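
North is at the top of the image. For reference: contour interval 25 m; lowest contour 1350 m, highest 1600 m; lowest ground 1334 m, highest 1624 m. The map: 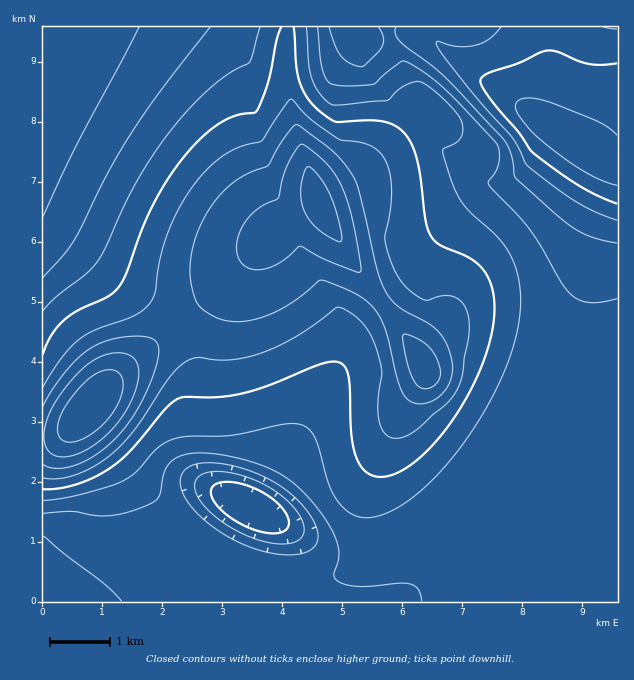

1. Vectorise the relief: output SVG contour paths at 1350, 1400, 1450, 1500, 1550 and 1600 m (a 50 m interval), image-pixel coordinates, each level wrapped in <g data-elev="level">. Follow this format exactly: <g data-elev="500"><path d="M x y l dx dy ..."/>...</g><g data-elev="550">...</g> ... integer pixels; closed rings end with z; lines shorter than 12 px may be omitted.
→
<g data-elev="1350"><path d="M617 185l-15-4-16-9-37-25-16-14-7-8-9-13-1-7 2-4 6-3 9 0 12 3 53 20 10 6 9 8"/></g><g data-elev="1400"><path d="M271 543l-15-4-15-6-15-9-13-10-11-10-6-11-1-9 2-6 6-4 9-2 24 2 27 10 23 15 15 18 3 9 0 8-5 6-6 3-10 1z"/><path d="M617 220l-21-8-19-10-50-36-15-28-41-47-27-34-7-12 0-4 21 6 18-2 14-6 11-12"/><path d="M603 27l14 2"/></g><g data-elev="1450"><path d="M43 513l30-2 31 5 24-4 20-7 9-6 3-6 5-24 5-7 7-5 11-3 12-1 36 5 26 7 19 9 17 13 17 18 14 20 8 18 2 15-5 16 3 6 9 5 12 1 42-3 10 1 8 5 4 12"/><path d="M617 299l-18 3-13 0-11-4-9-9-35-58-42-47-1-3 7-9 4-9 0-10-2-9-54-56-22-18-12-7-6-2-30 23-27 2-15-2-5-5-4-12-4-40"/><path d="M210 27l-44 57-28 39-29 48-35 69-10 15-21 23"/></g><g data-elev="1500"><path d="M43 489l15 0 18-4 18-8 15-8 19-16 36-43 14-11 7-2 36 0 23-4 27-8 46-20 15-3 6 0 5 2 5 11 4 61 2 14 4 11 5 8 7 5 9 3 9-1 19-9 21-17 22-26 18-30 16-34 9-32 1-27-2-12-3-10-7-11-7-7-11-6-24-10-10-10-5-16-8-60-6-15-8-12-11-8-12-3-45 1-14-10-12-12-7-12-4-13-4-48"/><path d="M281 27l-4 13-9 42-11 28-3 3-16 2-15 6-17 12-16 17-20 25-16 29-13 27-15 42-7 13-10 10-30 14-15 10-13 16-8 18"/></g><g data-elev="1550"><path d="M43 464l7 4 8 0 19-4 21-11 20-17 17-22 14-27 9-27 1-11-2-6-3-4-5-2-16-1-21 3-18 7-14 10-12 13-15 19-10 18"/><path d="M415 403l9 1 9-3 9-7 6-8 3-8 2-11-5-21-6-10-8-8-33-19-12-12-6-11-5-15-18-76-6-17-10-15-11-12-34-25-4-1-14 17-13 24-21 8-14 9-15 14-12 17-10 23-5 22-1 20 5 21 7 9 13 8 12 4 14 1 19-4 20-8 18-12 22-18 6 1 24 10 18 11 11 14 8 18 14 54 6 11z"/></g><g data-elev="1600"><path d="M70 442l10-2 12-7 11-9 10-12 7-12 3-12-1-10-4-6-11-2-12 4-13 11-14 17-8 15-3 13 4 9z"/><path d="M338 241l3 0 1-6-10-35-10-20-9-11-5-2-4 5-3 15 0 12 3 11 5 9 7 9 10 7z"/></g>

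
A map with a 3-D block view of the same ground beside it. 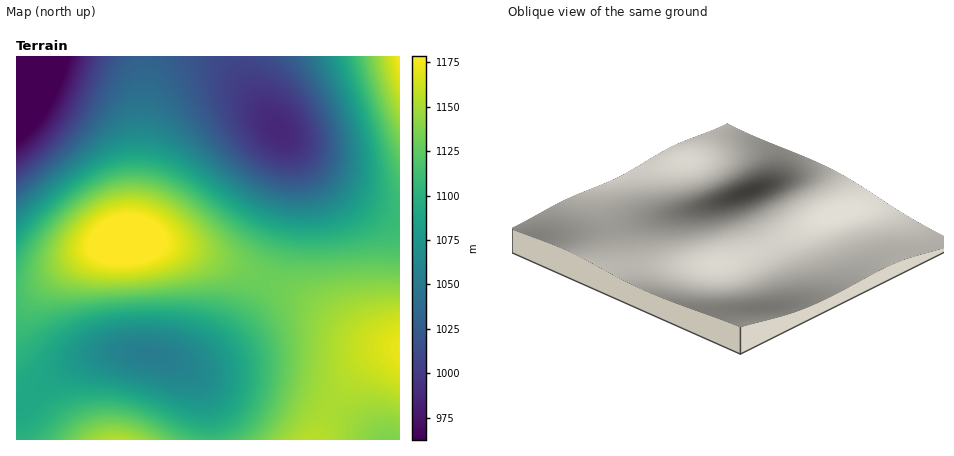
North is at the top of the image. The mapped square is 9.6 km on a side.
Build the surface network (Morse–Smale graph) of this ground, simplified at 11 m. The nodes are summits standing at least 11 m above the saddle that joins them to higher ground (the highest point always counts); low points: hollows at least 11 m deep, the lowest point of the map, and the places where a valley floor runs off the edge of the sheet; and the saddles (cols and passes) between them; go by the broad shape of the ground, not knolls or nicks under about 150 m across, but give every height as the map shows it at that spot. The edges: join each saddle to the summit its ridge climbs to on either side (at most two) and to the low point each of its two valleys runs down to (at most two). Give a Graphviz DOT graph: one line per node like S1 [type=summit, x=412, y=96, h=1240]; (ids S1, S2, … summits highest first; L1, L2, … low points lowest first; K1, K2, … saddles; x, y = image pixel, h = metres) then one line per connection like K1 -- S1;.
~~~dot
graph terrain {
  S1 [type=summit, x=124, y=240, h=1194];
  S2 [type=summit, x=400, y=58, h=1177];
  S3 [type=summit, x=400, y=350, h=1173];
  S4 [type=summit, x=116, y=440, h=1155];
  L1 [type=low, x=16, y=58, h=902];
  L2 [type=low, x=280, y=130, h=986];
  L3 [type=low, x=152, y=354, h=1053];
  L4 [type=low, x=390, y=438, h=1136];
  K1 [type=saddle, x=332, y=408, h=1151];
  K2 [type=saddle, x=264, y=280, h=1130];
  K3 [type=saddle, x=210, y=440, h=1110];
  K4 [type=saddle, x=400, y=216, h=1109];
  K1 -- S3;
  K1 -- L3;
  K1 -- L4;
  K2 -- S1;
  K2 -- S3;
  K2 -- L2;
  K2 -- L3;
  K3 -- S3;
  K3 -- S4;
  K3 -- L3;
  K4 -- S2;
  K4 -- S3;
  K4 -- L2;
}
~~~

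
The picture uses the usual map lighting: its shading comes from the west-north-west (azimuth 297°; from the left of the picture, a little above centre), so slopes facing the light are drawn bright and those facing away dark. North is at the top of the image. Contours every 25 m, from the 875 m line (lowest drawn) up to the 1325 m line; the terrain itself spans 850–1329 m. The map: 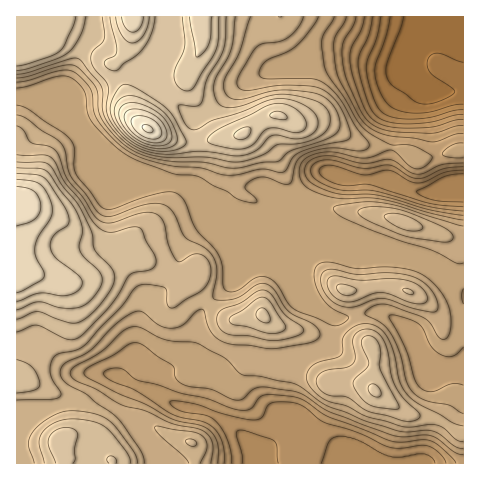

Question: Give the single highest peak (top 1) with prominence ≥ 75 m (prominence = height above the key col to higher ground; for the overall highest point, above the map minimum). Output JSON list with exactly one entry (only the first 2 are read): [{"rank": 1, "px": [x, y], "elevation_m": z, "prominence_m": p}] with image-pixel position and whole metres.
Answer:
[{"rank": 1, "px": [147, 129], "elevation_m": 1329, "prominence_m": 479}]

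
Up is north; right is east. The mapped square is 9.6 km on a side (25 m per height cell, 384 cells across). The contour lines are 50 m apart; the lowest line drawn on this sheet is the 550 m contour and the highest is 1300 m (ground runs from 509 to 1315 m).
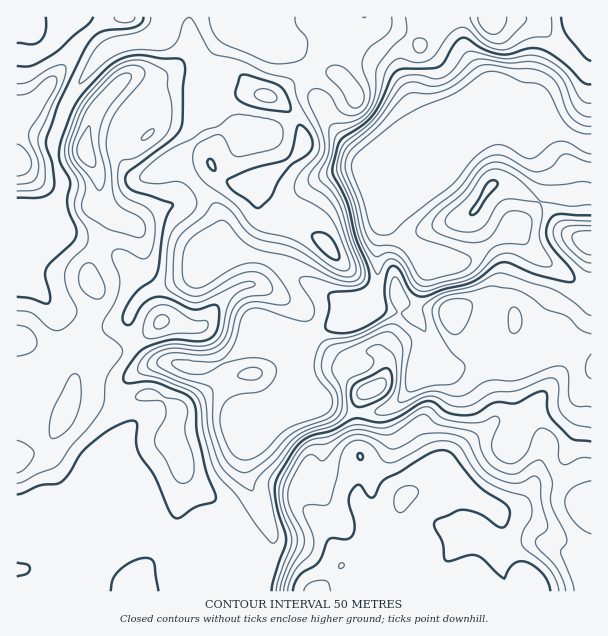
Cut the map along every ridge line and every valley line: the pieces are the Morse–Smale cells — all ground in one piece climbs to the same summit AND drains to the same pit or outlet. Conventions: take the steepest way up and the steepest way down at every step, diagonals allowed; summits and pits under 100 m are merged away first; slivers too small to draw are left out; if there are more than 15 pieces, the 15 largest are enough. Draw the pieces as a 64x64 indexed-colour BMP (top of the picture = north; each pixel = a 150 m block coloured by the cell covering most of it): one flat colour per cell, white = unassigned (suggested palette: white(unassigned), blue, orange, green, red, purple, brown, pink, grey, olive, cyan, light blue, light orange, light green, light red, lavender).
<image width="64" height="64" href="data:image/bmp;base64,Qk12CAAAAAAAAHYAAAAoAAAAQAAAAEAAAAABAAQAAAAAAAAIAAATCwAAEwsAABAAAAAAAAAA////ALR3HwAOf/8ALKAsACgn1gC9Z5QAS1aMAMJ34wB/f38AIr28AM++FwDox64AeLv/AIrfmACWmP8A1bDFABERERERERERERERERESIiIiIiIiIiIiIiIiIiIiIiIiERERERERERERERERERIiIiIiIiIiIiIiIiIiIiIiIiIREREREREREREREREREiIiIiIiIiIiIiIiIiIiIiIiIhERERERERERERERERERIiIiIiIiIiIiIiIiIiIiIiIiEREREREREREREREREREiIiIiIiIiIiIiIiIiIiIiIiIRERERERERERERERERESIiIiIiIiIiIiIiIiIiIiIiIhERERERERERERERERERIiIiIiIiIiIiIiIiIiIiIiIiEREREREREREREREREREiIiIiIiIiIiIiIiIiIiIiIiIRERERERERERERERERESIiIiIiIiIiIiIiIiIiIiIiIhERERERERERERERERESIiIiIiIiIiIiIiIiIiIiIiIiERERERERERERERERERIiIiIiIiIiIiIiIiIiIiIiIiIRERERERERERERERERIiIiIiIiIiIiIiIiIiIiIiIiIhEREREREREREREREREiIiIiIiIiIiIiIiIiIiIiIiIiERERERERERERERERESIiIiIiIiIiIiIiIiIiIiIiIiIRERERERERERERERERIiIiIiIiIiIiIiIiIiIiIiIiIhEREREREREREREREREiIiIiIiIiIiIiIiIiIiIiIiIiERERERERERERERERESIiIiIiIiIiIiIiIiIiIiIiIiIRERERERERERERERERIiIiIiIiIiIiIiIiIiIiIiIiIhEREREREREREREREREiIiIiIiIiIiIiIiIiIiIiIiIiERERERERERERERERERIiIiIiIiIiIiIiIiIiIiIiIiIREREREREREREREREiIiIiIiVVVVIiIiIiIiIiIiIiIhERERERERERERERESIiIiIiVVVVVVIiIiIiIiIiIiIiERERERERERERERESIiIiIiVVVVVVVSIiIiIiIiIiIiIRERERERERERERERIiIiIiVVVVVVVVIiIiIiIiIiIiIhERERERERERERERIiIiIiJVVVVVVVVSIiIiIiIiIiIiERERERERERERERESIiIiIlVVVVVVVVIiIiIiIiIiIiIREREREREREREREREiIiIiVVVVVVVVVSIiIiIiIiIiIhEREREREREREREREREiIiJVVVVVVVVVIiIiIiIiIiIiEREREREREREREREREREiIRVVVVVVVVUiIiIiIiIiIiIRERERERERERERERERERERERVVVVVVUiIiIiIiIiIiIhERERERERERERERERERERERERVVVVUiIiIiIiIiIiIiERERERERERERERERERERERERFVUiIiIiIiIiIiIiIiIRERERERERERERERERERERERERFSIiIiIiIiIiIiIiIhERERERERERERERERERERERERERIiIiIiIiIiIiIiIiEREREREREREREREREREREREREREiIiIiIiIiIiIiImYRERERERERERERERERERERERERESIiIiIiIiIiIiImZhERERERERERERERERERERERERERIiIiIiIiIiIiJmZmEREREREREREREREREREREREREREiIiIiIiIiIiJmZmYRERERERERERERERERERERERERESIiIiIiIiIiJmZmZhERERERERERERERERERERERERERIiIiIiIiIiJmZmZmERERERERERERERERERERERERERESIiIiIiIiJmZmZmYREREREREREREREREREREREREREREiIiIiIiIiJmZmZhERERERERERERERERERERERERERERIiIiIiIiIiZmZmMzMRERERERERERERERERERERERERESIiIiIiIiJmZmYzMzERERERERERERERERERERERERERESIiIiIiIiZmZjMzMREREREREREREREREREREREREREREiIiIiIiJmZmMzMxERERERERERERERERERERERERERERIiIiIiImZmYzMzERERERERERERERERERERERERERERESIiIiImZmZjMzEREREREREREREREREREREREiEREREREiIiIiZmZmMzMREREREREREREREREREREREiIiERERERIiIiZmZmYzMxEREREREREREREREREREREiIiIiIREREiIiImZmRDMzMREREREREREREREREREREiIiIiIiIiIiIiIiIkREMzMxERERERERERERERERERESIiIiIiIiIiIiIiIiREQzMzERERERERERERERERERESIiIiIiIiIiIiIiIiRERDMzMxERERERERERERERERERIiIiIiIiIiIiIiJEREREMzMzERERERERERERERERERIiIiIiIiIiIiIiJEREREQzMzMxEREREREREREREREREiIiIiIiIiIiIkRERERERDMzMzMREREREREREREREREiIiIiIiIiIiIiREREREREMzMzMzERERERERERERERESIiIiIiIiIiIiREREREREQzMzMzMRERERERERERERERIiIiIiIiIiIiRERERERERDMzMzMzMRERERERERERESIiIiIiIiIiIiJEREREREREMzMzMzMzMzERERERERESIiIiIiIiIiIiJEREREREREQzMzMzMzMzMxERERERESIiIiIiIiIiIiJERERERERERDMzMzMzMzMzERERERERIiIiIiIiIiIiJERERERERERE"/>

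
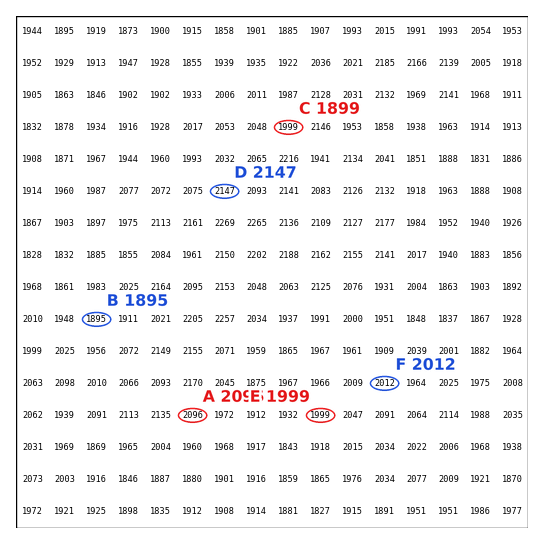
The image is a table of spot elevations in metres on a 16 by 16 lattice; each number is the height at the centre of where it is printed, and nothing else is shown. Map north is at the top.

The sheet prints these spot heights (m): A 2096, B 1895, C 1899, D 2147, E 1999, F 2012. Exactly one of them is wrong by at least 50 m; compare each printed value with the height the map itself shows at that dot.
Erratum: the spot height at C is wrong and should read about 1999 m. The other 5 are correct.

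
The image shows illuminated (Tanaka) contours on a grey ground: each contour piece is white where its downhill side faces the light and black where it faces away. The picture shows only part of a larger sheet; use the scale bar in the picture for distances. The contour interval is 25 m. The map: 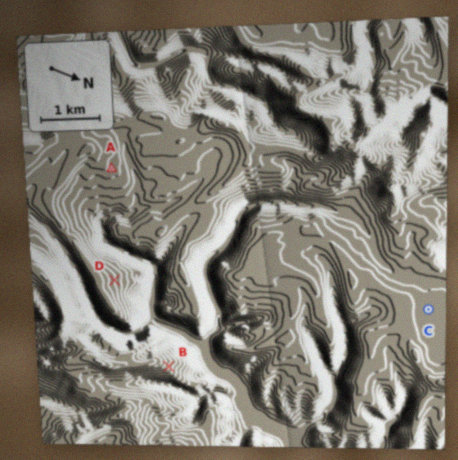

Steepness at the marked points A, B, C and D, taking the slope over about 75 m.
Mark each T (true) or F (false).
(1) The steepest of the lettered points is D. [F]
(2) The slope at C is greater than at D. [F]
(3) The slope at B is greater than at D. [T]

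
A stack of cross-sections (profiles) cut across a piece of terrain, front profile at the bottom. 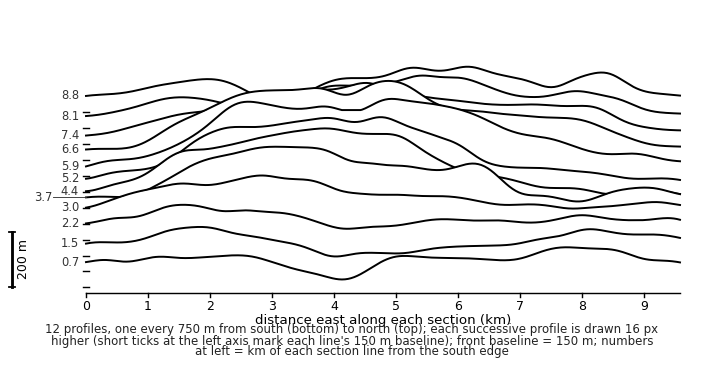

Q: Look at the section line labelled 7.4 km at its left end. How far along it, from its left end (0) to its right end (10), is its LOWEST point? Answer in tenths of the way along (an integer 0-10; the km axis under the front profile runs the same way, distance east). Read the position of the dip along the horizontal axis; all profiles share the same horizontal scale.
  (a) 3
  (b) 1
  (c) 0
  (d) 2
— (c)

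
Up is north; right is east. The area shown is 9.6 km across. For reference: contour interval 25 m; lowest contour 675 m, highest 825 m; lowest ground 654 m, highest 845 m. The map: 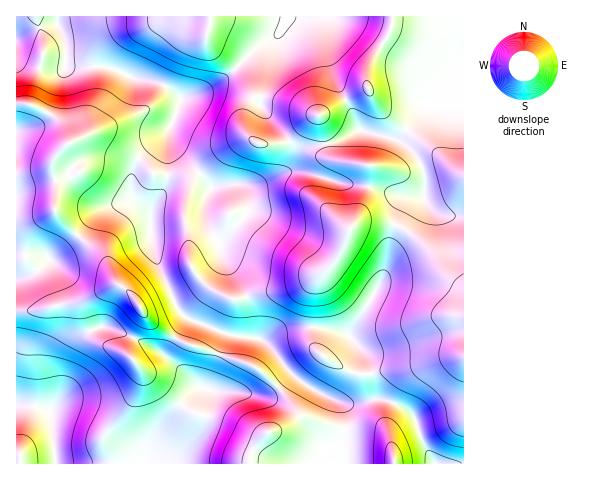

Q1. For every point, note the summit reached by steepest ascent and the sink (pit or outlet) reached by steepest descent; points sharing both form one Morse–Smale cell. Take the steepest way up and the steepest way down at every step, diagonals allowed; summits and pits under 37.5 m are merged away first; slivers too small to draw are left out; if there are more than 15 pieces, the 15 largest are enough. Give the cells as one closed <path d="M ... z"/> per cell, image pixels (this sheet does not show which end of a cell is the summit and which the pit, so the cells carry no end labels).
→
<path d="M463 16l-175 0-10 19-22 14-19 19 16 28-7 16-2 15 2 6 12 10 21 1 9-2 24-24 7-3 8 29 35-14 40 12 16 17 6 14 0 23-12 2-8 5-11 28-8 41-11 22-25 42-10-5-26-3-1 13 3 7 8 9 23 13 14 4 45-6 36-10 12-1-18 4-22 12-10 9-10 18 0 3 20 11 11 32 11 18 29-1z"/><path d="M27 104l-11 0 0 300 16 2 19 6 5 52 88 0 13-27 25-33 15-16 10 0 11-34-35-11-32-21-21-29-15-12-10-23-25-20-24-25-2-10 3-18-5-23 5-8 13-13-8-17-8-8z"/><path d="M236 68l-25 19-30 12-12 32-19 16-13 13-5 15 0 21 18 18 1 28 4 14 24 55 13 9 35 14-8 20 37 13 25 23 14 20 0 7-7 7 14-8 32 12 10 1 1-16-4-11 12 2 24-5 15 3 7-13 10-13 26-15 11-3-5 0-36 10-45 6-14-4-23-13-9-11-2-18-25 1-22 11-13-4-1-22-7-24-6-12-14-19-5-16 21-21 7-11-3-19-6-7 24-1 28-14 12-21 24-5-7-29-7 3-24 24-25 2-10-3-7-8-2-6 2-15 7-16-8-16z"/><path d="M17 53l-1 50 18 3 20 10 8 8 8 17-13 13-5 8 5 23-3 18 2 10 24 25 25 20 10 23 15 12 21 29 32 21 35 11 9-20-35-14-13-9-24-55-4-14-1-28-17-15-3-9 2-15 5-15 13-13 19-16 12-33-20-14-25-5-27-12-35 0-8-2-4 5-10 0-23-6-7-4z"/><path d="M326 144l-24 5-12 21-28 14-24 1 6 7 3 19-7 11-21 21 5 16 14 19 6 12 5 18 4 30 12 2 22-11 25-2 2-36 2-10 23-26 26-55 5-19 0-15-34-5-6-4z"/><path d="M221 354l-3 1-11 33-10 0-15 16-25 33-12 27 194-1 0-15 5-8 0-11-10-1-32-12-17 11 10-10 0-7-14-20-25-23z"/><path d="M362 130l-36 15 4 12 6 4 33 4 1 16-8 25-14 25-9 24-21 22-4 14-2 36 27 4 10 5 33-57 11-48 11-28 8-5 12-1 2-10-4-21-6-11-11-11-12-6z"/><path d="M209 16l-150 0-1 10 7 14 2 26 42 1 27 12 25 5 20 15 16-5 14-7 24-18-17-15-12-14 4-15z"/><path d="M395 403l-3 1-5 14 2 20-6-7-7-2-30 0-2 11-5 8 1 16 95-1-11-17-11-32z"/><path d="M287 16l-77 0-4 24 12 14 18 14 20-19 22-15z"/><path d="M57 16l-41 1 0 36 6 7 30 10 13-2 1-22-8-20z"/><path d="M24 404l-8 1 0 58 39 1-4-52z"/><path d="M379 399l-26 5-12-2 4 11 0 15 31 1 7 2 6 7-2-20 6-15z"/>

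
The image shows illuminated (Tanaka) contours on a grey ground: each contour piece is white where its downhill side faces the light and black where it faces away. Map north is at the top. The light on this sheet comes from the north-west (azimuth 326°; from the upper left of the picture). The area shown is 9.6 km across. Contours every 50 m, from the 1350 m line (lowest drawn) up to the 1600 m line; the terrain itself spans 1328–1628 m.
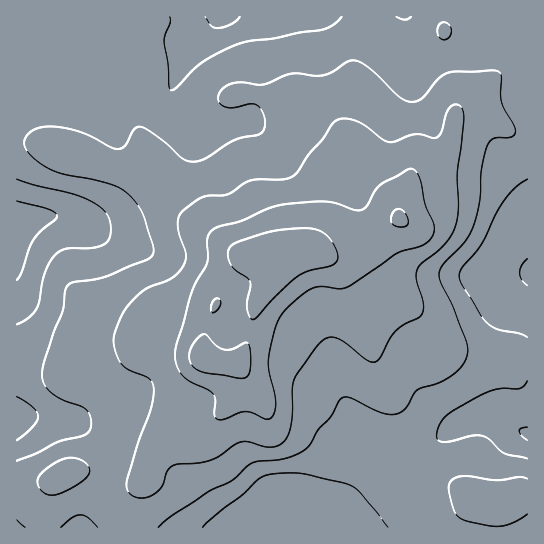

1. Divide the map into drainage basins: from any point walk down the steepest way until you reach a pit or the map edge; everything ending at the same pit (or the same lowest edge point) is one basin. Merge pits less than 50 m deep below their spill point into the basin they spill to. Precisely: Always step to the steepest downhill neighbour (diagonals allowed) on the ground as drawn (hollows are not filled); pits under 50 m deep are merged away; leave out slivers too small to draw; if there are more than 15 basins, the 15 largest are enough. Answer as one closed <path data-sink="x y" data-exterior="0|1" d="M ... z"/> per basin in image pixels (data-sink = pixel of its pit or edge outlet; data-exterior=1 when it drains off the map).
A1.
<path data-sink="222 17" data-exterior="1" d="M527 16l-510 0-1 126 23 2 71 25 40 8 36 39 56 39 9 1 28-8 32 3 22-34 8-26 3-18 5-5 8-1 8 5 19 19 15 22 4-14 8-16 10-7 13-4 10-10 7-16 4-27 3-3 23 0 21 9 7 6 8 2 11 0z"/><path data-sink="17 219" data-exterior="1" d="M33 143l-17 0 0 384 105 1 3-22 16-21 7-22 12-20 14-12 13 4 15-2 15-14 15-18 8-20 0-11-3-5 5-7 6-13 8-36 10-19 24-28 9-9 6-2-3-2-22-1-28 8-9-1-56-39-33-37-11-4-32-6z"/><path data-sink="527 434" data-exterior="1" d="M314 251l-9 0-7 2-33 37-10 19-7 32-11 24 27 37 11 7 26 0 13 4 23 22 20 6 8 6 25 30 25 19 11 0 20-7 15 2 21 9 25 0 12-4 8 0 1-142-50 1-19-3-16-5-16-13-8-16-10-11-24-17-13-23-9-8-5-3-25 1z"/><path data-sink="286 527" data-exterior="1" d="M238 365l1 16-4 12-7 12-13 16-17 14-12 0-13-4-18 18-8 14-7 22-16 21-3 9 1 13 374-1 1-27-20-1-22-10-16 2-13 5-11 0-5-3-23-19-22-27-8-6-20-6-23-22-13-4-26 0-6-2z"/><path data-sink="527 273" data-exterior="1" d="M471 115l-13 1-3 3-4 27-7 16-10 10-13 4-10 7-8 16-4 15 1 4-2 2-19 12-14 5-24 14-18 3 10 3 25-1 5 3 9 8 13 23 24 17 10 11 8 16 16 13 16 5 19 3 49-2 1-219-19-3-20-12z"/>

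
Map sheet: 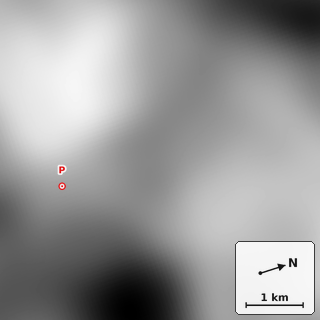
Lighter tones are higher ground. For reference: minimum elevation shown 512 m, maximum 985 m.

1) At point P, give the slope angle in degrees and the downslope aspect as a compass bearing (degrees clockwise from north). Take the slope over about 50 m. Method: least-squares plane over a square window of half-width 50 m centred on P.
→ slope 7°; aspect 104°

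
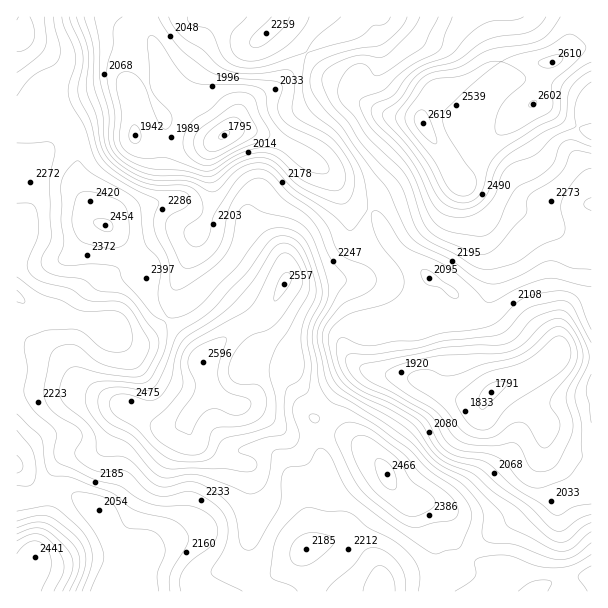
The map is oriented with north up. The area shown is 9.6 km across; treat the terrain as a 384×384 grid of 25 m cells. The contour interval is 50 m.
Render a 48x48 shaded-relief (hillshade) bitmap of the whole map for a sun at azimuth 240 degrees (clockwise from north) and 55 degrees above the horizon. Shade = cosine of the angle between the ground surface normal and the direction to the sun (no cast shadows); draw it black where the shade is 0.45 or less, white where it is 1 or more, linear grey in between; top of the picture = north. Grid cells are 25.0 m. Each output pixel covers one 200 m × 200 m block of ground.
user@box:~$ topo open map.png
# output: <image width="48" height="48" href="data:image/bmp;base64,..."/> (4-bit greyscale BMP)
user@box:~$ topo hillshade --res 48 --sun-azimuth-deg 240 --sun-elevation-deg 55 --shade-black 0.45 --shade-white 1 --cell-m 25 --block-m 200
<image width="48" height="48" href="data:image/bmp;base64,Qk32BAAAAAAAAHYAAAAoAAAAMAAAADAAAAABAAQAAAAAAIAEAAATCwAAEwsAABAAAAAAAAAAAAAAABEREQAiIiIAMzMzAERERABVVVUAZmZmAHd3dwCIiIgAmZmZAKqqqgC7u7sAzMzMAN3d3QDu7u4A////AKmGRHq6rNy7u7upiJmamb3cu6qqqqmJvKqHQ2mqq8y7u7qpiZqpmb3cyqu6qpiJq7qGQ1iaq8u6u7qYiaqqms3dyquqmHdnialUM1iqq8u6vMqYiaqqq83cuqqYh2ZXmnYyM2mqu8y7zMuYiqu7vM3cu6mIh3VYqnVDRXq7vMy7zduYmru7zN3bq6h4iGVpqYdmZpvczMzM3duZmru7zd3Lqodnd1V5mJiIib3d3LvN3cuYibu83u25iGVVVEaamZqqrN3d3bvN3MuYiru93tuHZUNERFiZmqvMzdzN7cu8zLuXmrvN7chlQyM0RXiaqs3d3cu97ty7u7mHmqrN3KZDEBNFZ4iru93dzMvN7t26iamJqpvdymQxACRWeHiru93cvMzN7ty4eaqrqJvcpzMhAkVXmIirzd3cze3d3cuom7qph4u6dCMxE0VpqYm83d3d3e7curupu7qHVpuoUzMhI0aKqpq83szdzd3Jiau6u6h1WKqFIiESRXiaqqq93czMzMqGabu7qIhleZZCASI1eZmaqqq83bzMupZEeszbhnh3mWMhJFZ5qqmau6qrvMzLqXVnq83bdomZqEECaZmru7qqqqqrvMu7l2eKvM3Kh4qqpyAWq7qqq7u7qpms3ruqh3ibzdypmIqqlRBKy7u6qru7uYic76qZiIm83tuZmZqphSJ7u6u7q7u7qYid/5mZqqvN7bqZmaqphjR6qqqqu6u6mImt/5q7vLve7Jmqqqu6h1RpqqqqqZq6mJq97szMzMzO2Ymququ7l1RpqqmZmazLqaq83d3MzMzNuHmqqqu7ljNpmZmIms3cqqq8zN3cy7vMp2eaqqu7lRNoiIh5vN7bqqq8y8zMu7u7p1aJq7u7gxNniYib3e3Lqqq7u7vMy7u6hlaKu7u6YiNXmYnN3d26mqqrqrvM3MuYdleavMuoUzRoqZze7cy6maqqqrzd3LqHZnmqzMqYZUVpqb3u7cuqmaqZmczdy6l2Z4mavLqYdURpqs3e7cupmZmYibzNy5h2Z4l3m7qYYzR6u83e7tqHiJmYmavNuodTNFVEirqGIkaLzN3u7tpleZmZmZrMuXQQA0MjealjE2i93d3v/shleqmZmqvLqVEANmU0Z3ZBJpve7t7v7Zd3eqqImru7uCADeZdVdmVEarzu7u7/63iZiamIq7u7txAXq6dmiYeJvN3u7u7+yGm7qZmJzaq7pRA4vKh3iszd3d3u7u7tloq7upmau6q7hCI4y6mZis3u3d3u7t3bh5q7u6mHd5q6ZDJJu5mqmb3dzd7t3Kq6mZqru7l0V5q5ZDJaupqqqr3dze3cqZq7qpmqqqlleJqpZDN7uqu7zMzM3dzLqaqqmJmaq7qHeJmpdCWaqqvN3cu7zcuqmJqod4mqq8uoiJmYYyaamrzd3dyqq7qYd5qpiJmpqqqpiJl3UiaZms3d3cupmZmYiJqqq7qZiIiZmZhlMkeZrN3MzLuqmZmqqqq7u7qpiJmqmZdUI1iZrO3Lu6u6qZmqqqq7u7qZiJq6mQ=="/>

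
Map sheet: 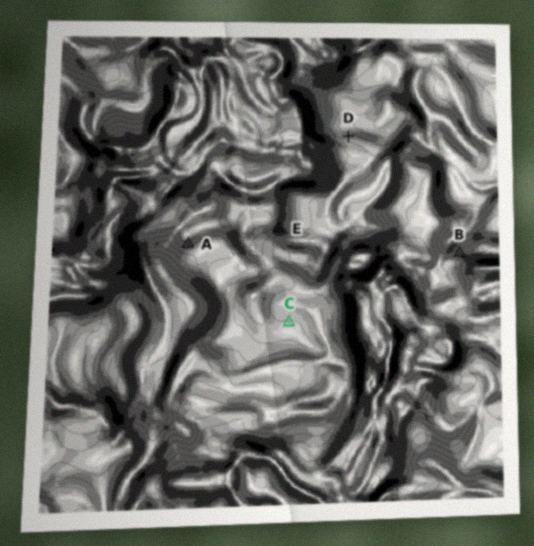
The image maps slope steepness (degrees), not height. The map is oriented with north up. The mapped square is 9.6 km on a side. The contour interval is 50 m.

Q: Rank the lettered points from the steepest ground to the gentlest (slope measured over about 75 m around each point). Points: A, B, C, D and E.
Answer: E B A D C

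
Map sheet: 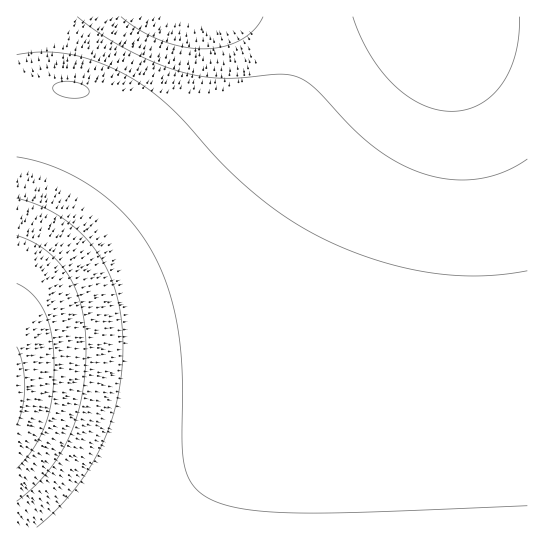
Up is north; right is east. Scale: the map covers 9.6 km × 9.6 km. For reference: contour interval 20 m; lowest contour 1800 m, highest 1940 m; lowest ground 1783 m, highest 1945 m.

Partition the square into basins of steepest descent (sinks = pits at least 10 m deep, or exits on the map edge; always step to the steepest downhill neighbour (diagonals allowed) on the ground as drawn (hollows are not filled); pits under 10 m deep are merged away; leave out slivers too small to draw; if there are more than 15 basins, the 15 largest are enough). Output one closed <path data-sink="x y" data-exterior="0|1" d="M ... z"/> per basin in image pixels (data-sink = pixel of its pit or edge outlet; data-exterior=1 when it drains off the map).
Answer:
<path data-sink="437 17" data-exterior="1" d="M527 16l-222 1-2 33-10 35-16 32-21 28-61 62-24 20-48 30-76 39-13 9-18 20 1 203 511-1z"/><path data-sink="190 17" data-exterior="1" d="M305 16l-289 1 1 307 17-19 13-9 76-39 48-30 24-20 61-62 21-28 16-32 10-35z"/>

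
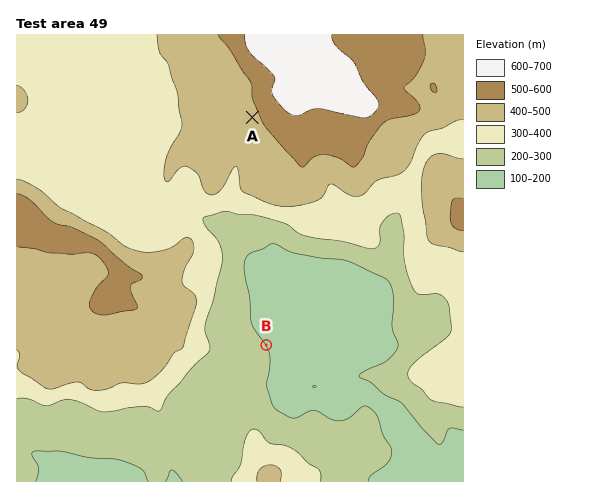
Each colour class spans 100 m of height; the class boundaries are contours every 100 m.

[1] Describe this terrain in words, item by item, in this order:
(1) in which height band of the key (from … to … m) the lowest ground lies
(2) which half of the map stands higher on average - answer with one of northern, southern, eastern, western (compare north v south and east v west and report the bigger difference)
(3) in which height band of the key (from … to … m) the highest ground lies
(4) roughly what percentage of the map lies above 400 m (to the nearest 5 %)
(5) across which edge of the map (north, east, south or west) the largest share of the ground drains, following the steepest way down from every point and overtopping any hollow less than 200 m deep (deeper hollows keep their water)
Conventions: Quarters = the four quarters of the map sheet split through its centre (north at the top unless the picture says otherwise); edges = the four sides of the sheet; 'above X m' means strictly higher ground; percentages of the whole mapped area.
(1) Between 100 and 200 m: that is the band holding the lowest ground.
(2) The northern half stands higher on average than the southern half.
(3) The highest ground lies in the 600–700 m band.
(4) Roughly 35 % of the ground is higher than 400 m.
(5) Most of the ground drains across the southern edge.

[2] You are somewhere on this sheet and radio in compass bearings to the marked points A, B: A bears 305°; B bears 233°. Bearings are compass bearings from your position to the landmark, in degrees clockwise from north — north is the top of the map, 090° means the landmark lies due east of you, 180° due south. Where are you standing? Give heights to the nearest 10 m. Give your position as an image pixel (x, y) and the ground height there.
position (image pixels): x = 416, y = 232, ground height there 340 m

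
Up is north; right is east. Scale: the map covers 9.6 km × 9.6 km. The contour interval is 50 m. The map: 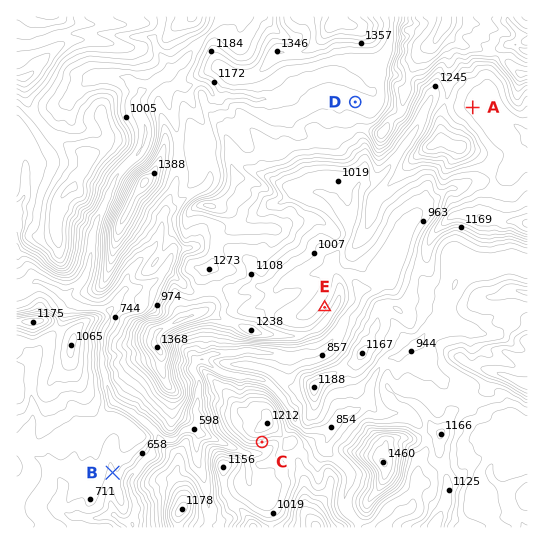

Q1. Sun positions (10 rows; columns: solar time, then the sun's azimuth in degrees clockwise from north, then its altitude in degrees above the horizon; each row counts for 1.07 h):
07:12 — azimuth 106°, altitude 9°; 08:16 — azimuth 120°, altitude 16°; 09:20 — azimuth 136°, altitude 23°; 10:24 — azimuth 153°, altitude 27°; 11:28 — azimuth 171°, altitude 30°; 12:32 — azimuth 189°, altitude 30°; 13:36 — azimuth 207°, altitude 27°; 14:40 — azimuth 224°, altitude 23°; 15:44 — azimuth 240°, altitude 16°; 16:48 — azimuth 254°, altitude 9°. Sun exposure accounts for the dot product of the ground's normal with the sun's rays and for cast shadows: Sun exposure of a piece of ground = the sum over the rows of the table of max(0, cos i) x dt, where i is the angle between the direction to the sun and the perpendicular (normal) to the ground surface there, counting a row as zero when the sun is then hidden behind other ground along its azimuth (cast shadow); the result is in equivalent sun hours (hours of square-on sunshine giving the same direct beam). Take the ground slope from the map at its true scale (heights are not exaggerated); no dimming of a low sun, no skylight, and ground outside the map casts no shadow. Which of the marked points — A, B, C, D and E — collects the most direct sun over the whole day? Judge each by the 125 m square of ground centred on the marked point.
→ C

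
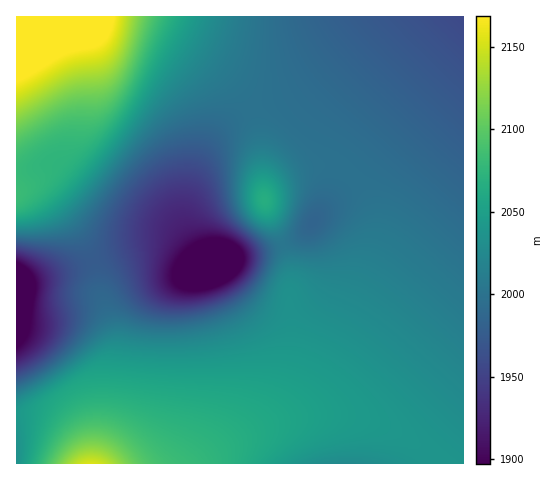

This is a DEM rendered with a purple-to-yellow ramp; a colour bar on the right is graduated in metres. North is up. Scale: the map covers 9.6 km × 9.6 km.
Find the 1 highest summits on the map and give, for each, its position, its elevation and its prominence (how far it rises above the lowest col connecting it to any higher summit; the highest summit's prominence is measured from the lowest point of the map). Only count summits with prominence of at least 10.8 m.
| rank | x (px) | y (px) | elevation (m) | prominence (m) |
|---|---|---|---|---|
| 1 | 264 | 200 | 2066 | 63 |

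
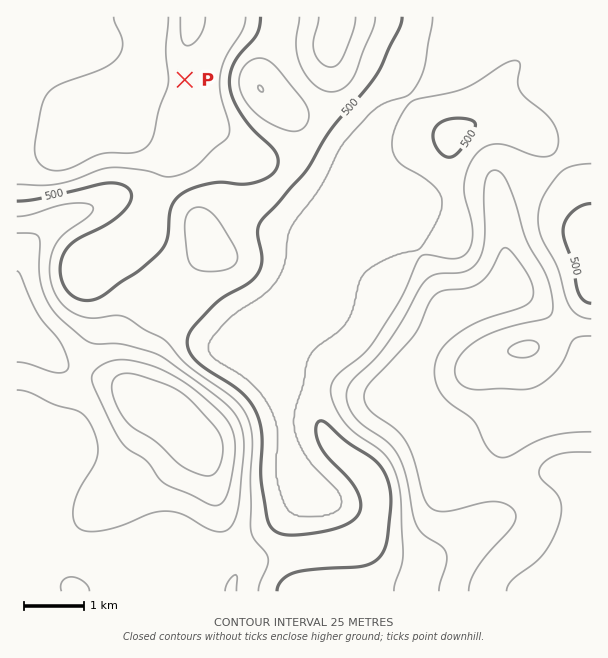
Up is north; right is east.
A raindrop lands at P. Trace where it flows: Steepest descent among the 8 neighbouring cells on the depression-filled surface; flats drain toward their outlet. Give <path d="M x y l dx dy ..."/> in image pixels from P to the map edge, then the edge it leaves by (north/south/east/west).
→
<path d="M185 80l0 1-6 6-32 0 0-33-1-1 0-36"/>
exit: north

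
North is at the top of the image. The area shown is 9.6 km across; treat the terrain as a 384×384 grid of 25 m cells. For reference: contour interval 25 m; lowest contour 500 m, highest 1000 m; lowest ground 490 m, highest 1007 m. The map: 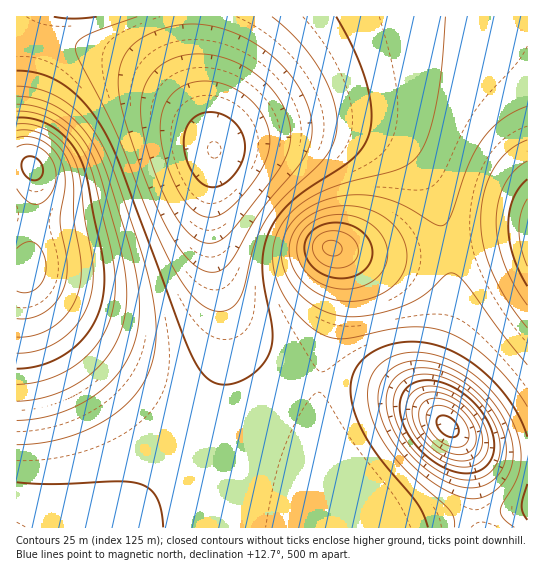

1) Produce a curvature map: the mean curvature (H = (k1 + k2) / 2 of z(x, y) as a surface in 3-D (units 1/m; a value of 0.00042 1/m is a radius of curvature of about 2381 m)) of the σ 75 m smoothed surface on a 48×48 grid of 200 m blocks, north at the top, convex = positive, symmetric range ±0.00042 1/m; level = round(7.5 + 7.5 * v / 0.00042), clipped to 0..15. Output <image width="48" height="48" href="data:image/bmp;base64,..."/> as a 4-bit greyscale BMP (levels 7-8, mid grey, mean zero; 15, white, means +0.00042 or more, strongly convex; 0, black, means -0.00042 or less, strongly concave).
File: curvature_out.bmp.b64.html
<image width="48" height="48" href="data:image/bmp;base64,Qk32BAAAAAAAAHYAAAAoAAAAMAAAADAAAAABAAQAAAAAAIAEAAATCwAAEwsAABAAAAAAAAAAAAAAABEREQAiIiIAMzMzAERERABVVVUAZmZmAHd3dwCIiIgAmZmZAKqqqgC7u7sAzMzMAN3d3QDu7u4A////AHd3d3d3d3d3d3d3eIiIiIiIiIiIiIiJmXd3d3d3d3d3d3d3eIiIiIiIiIiJmZmZmXd3d3d3d3d3d3d3iIiIiIiIiJmZmZmZmXd3d3d3d3d3d3d3iIiIiIiIiZmqmYiIiHd3d3d3d3d3d3d3iIiIiIiImaqph3Z3iHd3d3d3d3d3d3d4iIiIiIiJmqqYdVVWeHd3d3d3d3d3d3d4iIiIiIiZqqmGQyNGeHd3d3d3d3d3d3d4iIiIiIiZqpdTEAJGeHd3d3d3d3d3d3d4iIiIiImZmYUxAAJHiXd3d3d3d3d3d3d4iIiIiImZmGQQABNomXd3d3d3d3d3d3d4iIiIiImZh1IAADV5mYd3d3d3d3d3d3d3iIiIiImYdkIAE1eZqYiHd3d3d3d3d3d3eIiIiIiIdkMiRXmamYiIh3d3d3d3d3d3d3iIiIiIdlRFZ5qqmYiIiId3d3d3d3d3d3d4iIiHdmZniaqpmIiIiIh3d3d3d3d3d3d3iIiHd3eImamZiIiIiIiHd3d3d3d3d3d3d4iIiIiJmZmIh4iIiIiId3d3d3d3d3d3d3eIiIiZmZiHd5mIiIiIh3d3d3d3d3d3d3d4iIiIiIh3d5mZiIiIh3d3d3d3d3d3d3d4iIiIiId3d5mZmIiIh3d3d3d3d3d3d3d4iIiIh3d3d5mZmYiIiHd3d3d3d3d3d4iIiIiHd3d3d5mZmZiIiHd3d3d3d3d4iIiIiId3d3d3d5mZmZiIh3d3d3d3d3iImZmYiId3d3d3d5mZmZiIh3d3d3d3d4iaq7qZiId3d3d3eJmZmZiIh3d3d3d3eImr3tupiId3d3d3eJmZmYiIh3d3ZmZ3eIm9/+ypiId3d3d3eIiIiIiId3d3ZmZ3eIms3cqZiHd3d3d3iIiIiIiId3d2ZmZnd4maqqmYh3d3d3d3iYiIiIiHd3d2ZmZnd4iJmYiId3d3d3d3iYiZmIh3d3dmZmZmd3eIiId3d3d3d3d4iJmqmYh3d3dmZmZmZ3d3d3d3d3d3d3d4iKu7qZh3d3dmZmZmZnd3d3d3d3d3d3d4iM3cuph3d3ZmZmZmZnd3d3d3d3d3d3d4iN7suYd3d3ZmZmZmZnd3d3d3d3d3d3d3iO7cqYd3d3ZmZmZmZ3d3d3d3d3d3d3d3eNzKmHd3d3dmZmZmd3d3d3d3d3d3d3d3d7qph3Z3d3d2ZmZ3d3d3d3d3d3d3d3d3d5mHdmZ3d3d3d3d3d3d3d3d4iHd3d3d3d3d3Zmd3d3d3d3d3d3d3d4iIiIh3d3d3d3ZmZnd3d3d3d3d3d3d3eIiIiIiHd3d3d2Zmd3d3d3d3d3d3d3d3iIiIiIiId3d3d3d3d3d3d3d3d3d3d3eIiIiIiIiId3d3d3d3d3d3d3d3d3d3d3iIiIiIiIiIh3d3d3d3d3d3d3d3d3d3d4iIiIiIiIiIh3d3d3d3d3d3d3d3d3d3iIiIiIiIiIiIiHd3d3dmZmZmZnd3d3eIiIiIiIiIiIiIiHd3d3ZmVVVVVWZ3d3iIiIiIiIiIiIiIiId3dw=="/>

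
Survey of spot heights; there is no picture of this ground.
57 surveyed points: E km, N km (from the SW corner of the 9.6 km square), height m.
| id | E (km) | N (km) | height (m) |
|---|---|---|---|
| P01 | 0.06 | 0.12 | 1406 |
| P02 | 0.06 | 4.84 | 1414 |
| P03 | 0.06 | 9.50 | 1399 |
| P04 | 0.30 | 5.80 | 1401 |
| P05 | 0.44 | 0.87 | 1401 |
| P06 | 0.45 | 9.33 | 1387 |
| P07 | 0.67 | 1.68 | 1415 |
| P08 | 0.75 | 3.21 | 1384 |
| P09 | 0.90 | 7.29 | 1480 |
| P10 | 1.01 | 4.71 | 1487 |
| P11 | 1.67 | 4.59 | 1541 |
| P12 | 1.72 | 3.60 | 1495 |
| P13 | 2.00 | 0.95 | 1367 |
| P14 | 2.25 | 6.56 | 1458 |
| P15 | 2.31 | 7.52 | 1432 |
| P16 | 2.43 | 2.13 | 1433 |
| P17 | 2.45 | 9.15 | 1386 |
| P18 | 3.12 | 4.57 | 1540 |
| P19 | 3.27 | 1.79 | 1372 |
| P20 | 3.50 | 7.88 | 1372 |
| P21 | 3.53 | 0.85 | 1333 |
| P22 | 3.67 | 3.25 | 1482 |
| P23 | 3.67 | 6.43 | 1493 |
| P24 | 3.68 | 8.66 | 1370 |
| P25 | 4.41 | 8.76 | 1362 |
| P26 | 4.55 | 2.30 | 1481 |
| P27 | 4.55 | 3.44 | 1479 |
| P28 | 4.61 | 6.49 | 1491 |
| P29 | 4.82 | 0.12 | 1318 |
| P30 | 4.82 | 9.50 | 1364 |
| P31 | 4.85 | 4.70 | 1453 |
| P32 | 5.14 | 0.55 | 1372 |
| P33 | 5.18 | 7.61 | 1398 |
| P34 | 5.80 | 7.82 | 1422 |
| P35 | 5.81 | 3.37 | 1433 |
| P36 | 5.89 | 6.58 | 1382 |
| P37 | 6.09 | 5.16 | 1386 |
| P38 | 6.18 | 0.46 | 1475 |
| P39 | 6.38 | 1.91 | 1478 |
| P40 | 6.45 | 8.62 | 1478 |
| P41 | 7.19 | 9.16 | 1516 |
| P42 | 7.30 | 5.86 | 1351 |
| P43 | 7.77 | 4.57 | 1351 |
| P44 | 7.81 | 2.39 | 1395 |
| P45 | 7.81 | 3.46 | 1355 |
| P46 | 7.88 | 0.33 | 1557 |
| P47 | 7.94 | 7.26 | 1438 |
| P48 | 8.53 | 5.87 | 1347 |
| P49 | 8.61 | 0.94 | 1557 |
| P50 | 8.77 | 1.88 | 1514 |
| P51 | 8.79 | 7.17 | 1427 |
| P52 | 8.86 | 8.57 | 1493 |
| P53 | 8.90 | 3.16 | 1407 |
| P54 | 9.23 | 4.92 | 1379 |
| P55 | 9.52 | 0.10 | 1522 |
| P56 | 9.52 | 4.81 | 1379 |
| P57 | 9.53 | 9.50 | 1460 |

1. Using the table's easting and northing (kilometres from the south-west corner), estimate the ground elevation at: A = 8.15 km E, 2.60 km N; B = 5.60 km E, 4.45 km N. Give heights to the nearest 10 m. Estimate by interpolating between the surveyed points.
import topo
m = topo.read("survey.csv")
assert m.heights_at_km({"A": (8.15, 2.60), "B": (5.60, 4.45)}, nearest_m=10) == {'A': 1410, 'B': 1430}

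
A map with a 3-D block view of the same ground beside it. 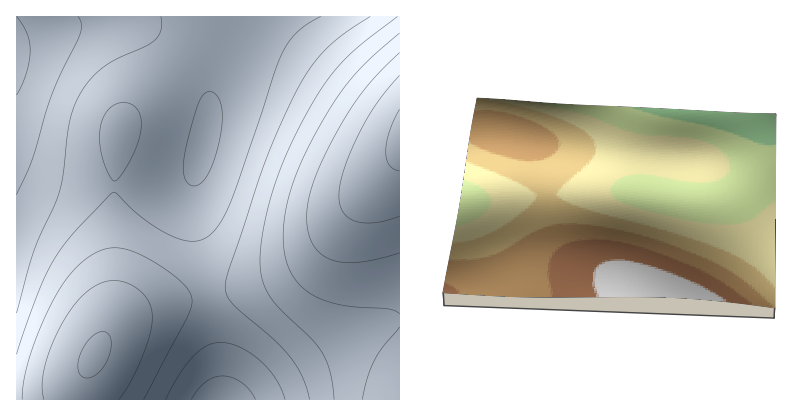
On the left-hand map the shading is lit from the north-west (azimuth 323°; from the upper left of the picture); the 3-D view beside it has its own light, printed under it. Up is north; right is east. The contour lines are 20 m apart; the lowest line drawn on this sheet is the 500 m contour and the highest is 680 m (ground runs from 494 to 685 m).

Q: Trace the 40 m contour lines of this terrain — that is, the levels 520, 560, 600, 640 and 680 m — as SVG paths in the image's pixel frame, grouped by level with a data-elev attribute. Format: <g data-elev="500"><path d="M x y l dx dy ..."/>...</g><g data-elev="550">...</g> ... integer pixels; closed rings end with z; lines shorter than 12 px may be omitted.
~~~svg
<g data-elev="520"><path d="M78 16l3 8-1 10-27 56-21 69-16 35"/></g><g data-elev="560"><path d="M166 400l14-26 14-18 12-10 14-4 10 1 10 4 20 13 16 18 9 22"/><path d="M113 180l3 1 2-3 10-14 8-17 5-15 0-10-2-10-5-6-8-3-8 0-8 5-6 8-4 12 0 12 2 16 6 16z"/><path d="M321 16l-13 8-10 8-8 9-8 11-7 18-43 127-8 20-10 13-8 7-8 4-10 0-12-3-27-16-17-12-16-17-4 0-38 40-20 27-16 32-22 62"/></g><g data-elev="600"><path d="M119 400l12-18 12-26 7-24 2-16-3-14-8-10-13-8-14-4-12 3-14 7-12 12-12 17-11 23-8 22-3 20 2 16"/><path d="M397 16l-32 26-17 14-16 18-14 21-21 37-15 34-12 34-7 34-3 30 2 12 3 12 12 18 34 32 11 14 8 20 4 28"/></g><g data-elev="640"><path d="M400 53l-35 35-26 40-15 28-10 24-5 20-2 18 1 14 5 12 7 10 10 5 14 3 14 0 20-3 22-6"/></g><g data-elev="680"><path d="M400 109l-11 23-3 20 1 8 3 5 4 4 6 2"/></g>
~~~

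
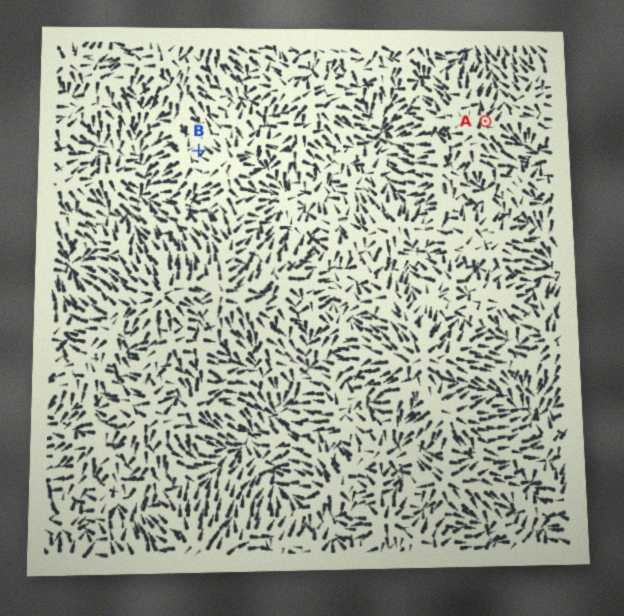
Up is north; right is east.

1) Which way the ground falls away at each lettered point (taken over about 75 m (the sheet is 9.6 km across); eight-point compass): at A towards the N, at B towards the NE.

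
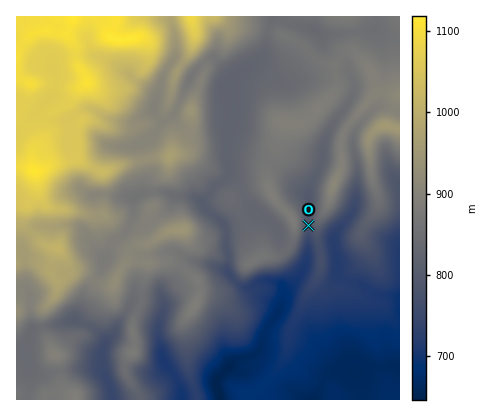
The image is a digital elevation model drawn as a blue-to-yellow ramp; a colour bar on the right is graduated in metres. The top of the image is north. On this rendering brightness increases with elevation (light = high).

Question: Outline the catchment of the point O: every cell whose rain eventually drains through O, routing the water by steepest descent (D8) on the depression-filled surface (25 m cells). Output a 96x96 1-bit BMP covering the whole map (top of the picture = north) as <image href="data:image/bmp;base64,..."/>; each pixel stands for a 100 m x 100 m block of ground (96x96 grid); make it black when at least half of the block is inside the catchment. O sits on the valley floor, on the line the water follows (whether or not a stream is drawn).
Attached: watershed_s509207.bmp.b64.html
<image width="96" height="96" href="data:image/bmp;base64,Qk2+BAAAAAAAAD4AAAAoAAAAYAAAAGAAAAABAAEAAAAAAIAEAAATCwAAEwsAAAIAAAAAAAAA////AAAAAAAAAAAAAAAAAAAAAAAAAAAAAAAAAAAAAAAAAAAAAAAAAAAAAAAAAAAAAAAAAAAAAAAAAAAAAAAAAAAAAAAAAAAAAAAAAAAAAAAAAAAAAAAAAAAAAAAAAAAAAAAAAAAAAAAAAAAAAAAAAAAAAAAAAAAAAAAAAAAAAAAAAAAAAAAAAAAAAAAAAAAAAAAAAAAAAAAAAAAAAAAAAAAAAAAAAAAAAAAAAAAAAAAAAAAAAAAAAAAAAAAAAAAAAAAAAAAAAAAAAAAAAAAAAAAAAAAAAAAAAAAAAAAAAAAAAAAAAAAAAAAAAAAAAAAAAAAAAAAAAAAAAAAAAAAAAAAAAAAAAAAAAAAAAAAAAAAAAAAAAAAAAAAAAAAAAAAAAAAAAAAAAAAAAAAAAAAAAAAAAAAAAAAAAAAAAAAAAAAAAAAAAAAAAAAAAAAAAAAAAAAAAAAAAAAAAAAAAAAAAAAAAAAAAAAAAAAAAAAAAAAAAAAAAAAAAAAAAAAAAAAAAAAAAAAAAAAAAAAAAAAAAAAAAAAAAAAAAAAAAAAAAAAAAAAAAAAAAAAAAAAAAAAAAAAAAAAAAAAAAAAAAAAAAAAAAAAAAAAAAAAAAAAAAAAAAAAAAAAAAAAAAAAAAAAAAAAAAAAAAAAAAAAAAAAAAAAAAAAAAAAAAAAAAAAAAAAAAAAAAAAAAAAAAAAAAAAAAAAAAAAAAAAAAAAAAAAAAABgAAAAAAAAAAAAAAfwAAAAAAAAAAAAAA/4AAAAAAAAAAAAAB/4AAAAAAAAAAAAAD/8AAAAAAAAAAAAAH/8AAAAAAAAAAAAAP/+AAAAAAAAAAAAAP/+AAAAAAAAAAAAAf/+AAAAAAAAAAAAAf/+AAAAAAAAAAAAAf//AAAAAAAAAAAAAf//AAAAAAAAAAAAAf//gAAAAAAAAAAAAf//gAAAAAAAAAAAAf//gAAAAAAAAAAAAP//wAAAAAAAAAAAAP//wAAAAAAAAAAAAH//gAAAAAAAAAAAAH//gAAAAAAAAAAAAH//gAAAAAAAAAAAAH//gAAAAAAAAAAAAH//wAAAAAAAAAAAAD//wAAAAAAAAAAAAD//wAAAAAAAAAAAAB//4AAAAAAAAAAAAAD/8AAAAAAAAAAAAAB/+AAAAAAAAAAAAAA/+AAAAAAAAAAAAAAf/AAAAAAAAAAAAAAP/gAAAAAAAAAAAAAH/wAAAAAAAAAAAAAD/4AAAAAAAAAAAAAB/8AAAAAAAAAAAAAA/8AAAAAAAAAAAAAA/8AAAAAAAAAAAAAA/8AAAAAAAAAAAAAA/4AAAAAAAAAAAAAA/4AAAAAAAAAAAAAA/4AAAAAAAAAAAAAA/wAAAAAAAAAAAAAA/gAAAAAAAAAAAAAAfAAAAAAAAAAAAAAAOAAAAAAAAAAAAAAAAAAAAAAAAAAAAAAAAAAAAAAAAAAAAAAAAAAAAAAAAAAAAAAAAAAAAAAAAAAAAAAAAAAAAAAAAAAAAAAAAAAAAAAAAAAAAAAAAAAAAAAAAAAAAAAAAAAAAAAAAAAAAAAAAAA="/>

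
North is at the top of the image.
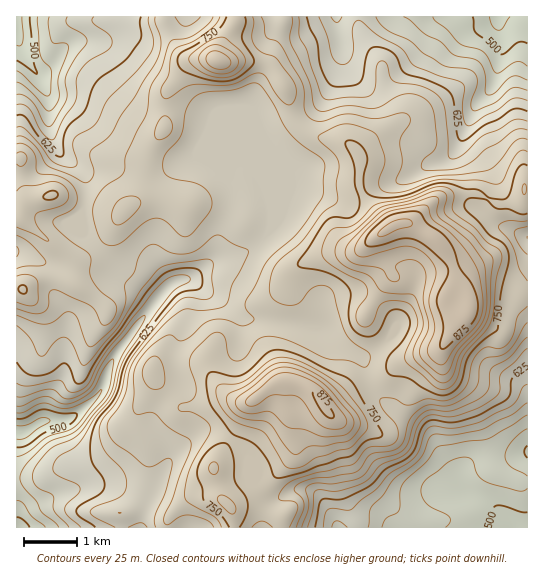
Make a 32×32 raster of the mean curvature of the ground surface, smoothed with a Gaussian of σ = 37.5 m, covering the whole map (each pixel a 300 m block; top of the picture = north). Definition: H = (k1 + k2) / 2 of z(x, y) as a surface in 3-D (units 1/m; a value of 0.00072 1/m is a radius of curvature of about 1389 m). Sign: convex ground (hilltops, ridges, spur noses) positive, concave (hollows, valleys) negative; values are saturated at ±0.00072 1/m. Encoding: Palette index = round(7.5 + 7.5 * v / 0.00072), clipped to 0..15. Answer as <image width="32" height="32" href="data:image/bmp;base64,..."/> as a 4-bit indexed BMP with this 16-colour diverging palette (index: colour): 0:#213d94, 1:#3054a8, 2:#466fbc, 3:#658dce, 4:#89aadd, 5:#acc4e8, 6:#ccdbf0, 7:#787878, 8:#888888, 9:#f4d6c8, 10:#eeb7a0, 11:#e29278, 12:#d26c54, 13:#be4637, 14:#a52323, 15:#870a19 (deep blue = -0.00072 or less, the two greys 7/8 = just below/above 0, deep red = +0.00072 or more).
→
<image width="32" height="32" href="data:image/bmp;base64,Qk12AgAAAAAAAHYAAAAoAAAAIAAAACAAAAABAAQAAAAAAAACAAATCwAAEwsAABAAAAAAAAAAlD0hAKhUMAC8b0YAzo1lAN2qiQDoxKwA8NvMAHh4eACIiIgAyNb0AKC37gB4kuIAVGzSADdGvgAjI6UAGQqHAFdomaeMZEx3ymR6d5mZiHdYiamYWanMd350hmiHd4ZpeXZWaHWXl3hyF4d1VndniYuYd3iFe7Z2m4mLdVV2iZl6uYiIhkm3dYuIiFmmZmd2KLmZmYZlh2WYeJeuw1ZndlEQjrhohlZlmHv7iKJYd2a0dAjJaJd76IaOlkaniIiHp35wqZhlubyH61Znh7mKppp58I23WJU77rV2eVXaZ1aKduIN13p1VoZEdmmL6DWFeHbLBNhpl3h2Z2Zla8xU1Wd2joCMd6hnVmZslTWc5KeKdWvUCqh2d3iGfZM3uOhI6FipiiO2V4mYdmaId8fIOtiKhXqhFJhomGVVi4SJuEhlaId4mYZnd6qYqnZkiZmGSLh3h3iod3Zoma2WR9qYtat2aKdnl2iXZYp4/KzIlEK1RmmpeJl3l3ZpUo/6NEWLq9lpmoiah4d3ZndUbeZ6jIfYWHd4iHeHd2iaYhS6qF2mY2d3hmZ3d3dmeZhzJGZs+heoiJZnd3d2d5qXeISIe7RLh3ebd3d3aaqph3mVaXvEWXeHi3Z3dop3qImZhziJxjd4h4h2VmWKVYdYqpg1iaJpiHebdUVF24Vld5mJo3lzaph3eIjueLh1ZqhWaLdpOmaXd1nd/Jindle7d4aYWTmVVnZJRqZUhodZl3eWZ1haqqqWq1Ndp7l2anV2d4Zq"/>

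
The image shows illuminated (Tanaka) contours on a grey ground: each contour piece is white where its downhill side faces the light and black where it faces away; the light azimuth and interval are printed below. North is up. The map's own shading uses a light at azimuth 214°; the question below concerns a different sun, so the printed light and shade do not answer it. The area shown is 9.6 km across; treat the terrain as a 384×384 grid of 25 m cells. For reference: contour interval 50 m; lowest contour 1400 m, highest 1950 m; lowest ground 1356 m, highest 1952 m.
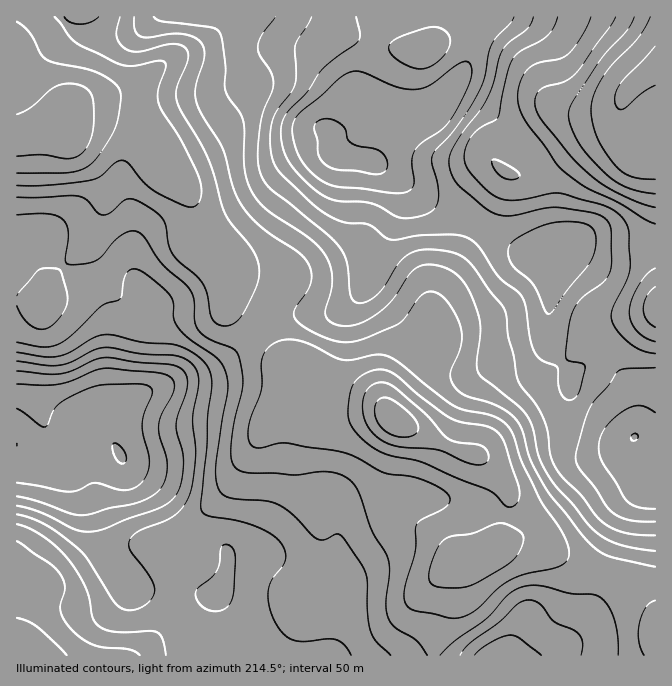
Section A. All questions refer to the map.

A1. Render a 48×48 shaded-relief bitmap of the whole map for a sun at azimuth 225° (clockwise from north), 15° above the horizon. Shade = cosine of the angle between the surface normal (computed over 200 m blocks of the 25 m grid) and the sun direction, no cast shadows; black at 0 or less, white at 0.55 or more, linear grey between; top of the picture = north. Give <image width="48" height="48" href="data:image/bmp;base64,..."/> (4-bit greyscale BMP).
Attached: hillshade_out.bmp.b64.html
<image width="48" height="48" href="data:image/bmp;base64,Qk32BAAAAAAAAHYAAAAoAAAAMAAAADAAAAABAAQAAAAAAIAEAAATCwAAEwsAABAAAAAAAAAAAAAAABEREQAiIiIAMzMzAERERABVVVUAZmZmAHd3dwCIiIgAmZmZAKqqqgC7u7sAzMzMAN3d3QDu7u4A////AGiau7u7qYd4iHZVVURENFZ3VVVURVVURImru7uqmYeIh3VEVVVENFVmVmVFVVVURKqqqqqpmIiYh2RFZ2VDNEVVVmZVVVVUVZmZmqqYiJmYdlRXh2VDNERVZ3ZURVVVV4iIq7qHZ4iHZVV4h2VEREVWZ3VDNFVVZ3eKvLl1Vnd3ZWZ3d2ZURFVmZmQzRWZniXis25dlVnd3Zmd2ZmVERVZndmVVVniJq4q9yoZVZ3iHZWZlZmVEVVZ3d3d3eJq8zLzdyodmd3d2VVVEVmREVVaIiIiIms3dy97uypiIiHZUREREZ2RFVWeIiIiJve7cy//tupmqmGVDNERFZ1RFZ4iHd3eb3u7czO7bqZqph1Q0RFRWdlRGeHdmZmit7u3LusupiJqodkM0RVVWZVRGZlQzRWnP/ty6mJiHeKqGVDIjREVVVURFVDIiRYzv7Lu6hnd3ealkMyIjNFVVVDMzIiI0aK3+yqqpd1VniZdTIiIjNFVVREMQATVnis7tqZqpd0V4mYZDMzIjNWZVVVMAFHmqrN7sqZmIdkV4iHZURDMzNWZmZlIBaszMze7cqYh3VFZ3dmZVVUMzRWdnd1Mmvu7dze7bqId2VEVVVlVVVDMzRWZnd1Rq7+3MzMy6mHd2ZjIjRUQzMiIjNFVmd2aM7tuqqruph3d3ZgACNDIQAAASNEVniZms3KmJmaqph3d2VAATRCAAAAABNVaKu6qruoeJmZqphmZkMhI1VTISIgACRnis3LqamGaJqZq5dmVDEEVndkREVCEkZ4mry6qYh2eaqZq5ZVVCEWZ3h2VmdkM1eIiZqqmId3iaqqq5ZWZTImd4iHd3dTI1eId4iamHZniru7u6dndkRHeIiHeHUyE2iId4mqqHZomrzMzKh3dlVXeId3d1MRJGiYiJq7mGZ4q8zMy5h3dlVneHZndkISRomZmavLmHeKu8zLqYh2VEV4iGZndkI0Z4mqqrzLmIiau7u5h3dlQ0Voh1VmZkNFeJq7vM3LmZqqqqqHZmZUMzRWZVVWZkNFeKvMzM3KmrupmYdVVVQyERIkRERFZTM1ebzMzN3Lq8uYdmQzNEMhAAASIzNFZTJFirzMzN3bvLqGVDIiREMhAAASIiNGZDRXrMzMze7Lu6hkMyIkZmQhAAEzMzRXZUZ5vMvMze25mHZUMyNHiHQgACRUREV3ZWeKzLu8zdqHd2VVVDR5l1IREkeGVVeId3ibzLq7zLl3dmZ3dlaZhCESNGiHZniZiHisy6qru5h3d3d4dleIUhIzNWiId4mZmIm8yqmqqXZmZ2Z3dlZ1MjRURWd3d4mqmIq7qpmZh3ZmZlVWZlVUM1dlRWd3eJqqqZmqqZiJmId3ZURFZlRDRXh2Vnd3eKu7upmZmZmZqph2VERFZlQzV4mGVnd3iau7u6qqqpmaqZd2VERVZ2Q0aJl2Zndomqqqu7q8y6mZmYd2ZmZniHVVeJh2ZndpmqiJq7vNy5iIiHd3iIiImYdniHdmZmZZqod4q8zNyYeHd4eImYiJmYeIdmZmZmZQ=="/>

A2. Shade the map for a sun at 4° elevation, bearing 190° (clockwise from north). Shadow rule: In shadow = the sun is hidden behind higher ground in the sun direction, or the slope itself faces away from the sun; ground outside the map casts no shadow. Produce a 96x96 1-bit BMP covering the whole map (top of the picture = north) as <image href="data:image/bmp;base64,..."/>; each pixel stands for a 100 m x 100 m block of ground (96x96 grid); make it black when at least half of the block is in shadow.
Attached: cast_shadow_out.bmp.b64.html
<image width="96" height="96" href="data:image/bmp;base64,Qk2+BAAAAAAAAD4AAAAoAAAAYAAAAGAAAAABAAEAAAAAAIAEAAATCwAAEwsAAAIAAAAAAAAA////AAAAAADAAAAAAH/n4H4HgAPAAAAAAP/v8P8PwAeAAAAAAP/v+f//wAMAAAAAAf/H////wAEAAAAAAf/H////8AAAAAAAAf+D/////AAAAAAAAf8D/////gAAAAAAAf4B/////gAAAAAAAHgB/////wAAAAAAAAAA/////4AAAAAAAAAA/////4AAAAAAAAAAf////wAAADgAAAAAP////gAAAHgAAAAMH////gAAAHgAAAAeB////AAAAHAAAAA+A///+AAAAAAAADA+AB//8AAAAAAB8PgeAA//4AAAAAAP//geAAf/4AAAAAAf//AfAAP/wAAAAAAf//APAAP/gAAAAAAf//AOAAH/AAAAAAAP//AGAAH/AAAAAAAP//BkAAD+AAAAAAAP//HwA//8AAAAAAAH///4H//4AAAAAAAH///////4AAAAAAAH///////wAAAAAAAD///////gAAAAAAAD//////8AAAAAAD/D//////8AAAAAAH/h//////4AAABgAH/h//////wAAADgAD/x//////AAAADgAD/g/////8AAAf/gAADg/////wAAAf/gAAAAf////gAAAP/g4AAAf////AAAAP///wAAP///8AAAAP///8AAP/j/wAAAAH////wAH/h/gAAAAH/////jH/gfAAAAAD//////j/gAAAAAAD//////z/AAAAAAAB//////x/AAAAAAAB//////w8AAAAAAAH//////wAAAAAAAAf//////wAAAAAAAA///////wAAAAAAAA///////wAAAAAAAAf//////wAAAAAAAAP9/////4AAAAAAAAH9/////4AAAAAAAAD9/////4AAAAAAAAB9/////4AAAAAAAAA8/////4AAAAAAAAAc/////4AAAAAAAAAc/////4AAAAAAAAAM/////4AAAAAAAAAEf////wAAAAAAAAAAf////wAAAAAAAAAAf////wAAAAAAAAAAf////gAAAAAAY8AAP////gAAAAAB//wMP////gAAAAAH/////////AAAAAAP/////////AAAAAAf/////////AAAAAB//////////AAAAAH//////////AAAAAH/////////+AAAAAP/////////+AAAAA//////////+AAAAD//////////+AAAAB//////////+AAAAB//////////+AAAAAD/////////8AAAAAB/////////8AAAAAA+P//9////8AAAAAAcf//9////4AAAAAAAf//9////4APgAAAA///8////wA/8AAAA///8////gA/8A/AA///8////gA/8D/gA///8f///gAf+P/wAf//8f///AAf///4AP//8f///AAP///8AD//8P///AAH///+AA//8P///AAH////AAP/8A///AAD////AAD/8AfD/AAB////AAB/8AcAOAAB////AAA/8AMAAAAA////AAA/8AIAAAAA////AAAf8AeAAAAA/wAcAAAP8AeAAAAAfgAAAAAH8="/>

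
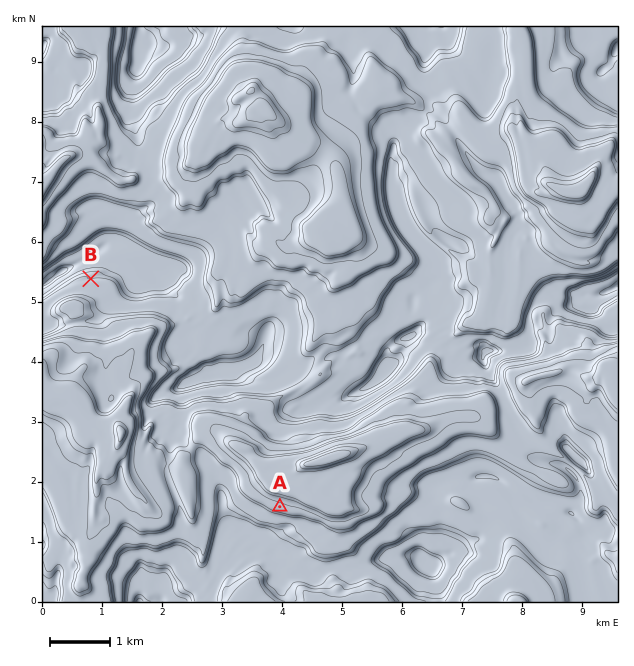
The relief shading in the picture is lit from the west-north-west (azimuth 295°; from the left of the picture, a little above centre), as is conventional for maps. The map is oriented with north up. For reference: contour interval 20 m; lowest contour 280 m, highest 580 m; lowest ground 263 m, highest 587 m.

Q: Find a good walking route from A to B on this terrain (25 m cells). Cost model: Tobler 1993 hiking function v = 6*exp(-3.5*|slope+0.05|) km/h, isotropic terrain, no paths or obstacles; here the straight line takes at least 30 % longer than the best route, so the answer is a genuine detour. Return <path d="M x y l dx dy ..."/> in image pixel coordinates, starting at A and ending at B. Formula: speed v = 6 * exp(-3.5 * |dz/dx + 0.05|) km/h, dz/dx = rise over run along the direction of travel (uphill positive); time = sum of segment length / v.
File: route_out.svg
<path d="M280 507l-17-9-31-32-9-4-12-12-9-5-8 0-3-1-6-6-3-2-27-27-6-3-1-1-2-3 0-3 11-21 0-41 1-3 0-4-1-3-2-2-6-3-3-3-9-4-7 0-6-3-29-29-1-3-3-1"/>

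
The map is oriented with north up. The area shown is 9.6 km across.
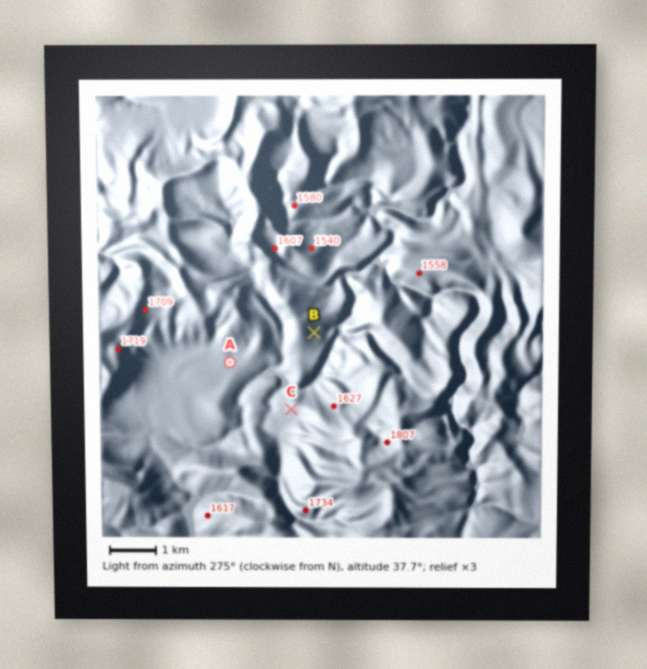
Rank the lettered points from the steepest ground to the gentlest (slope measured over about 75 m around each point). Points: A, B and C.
B C A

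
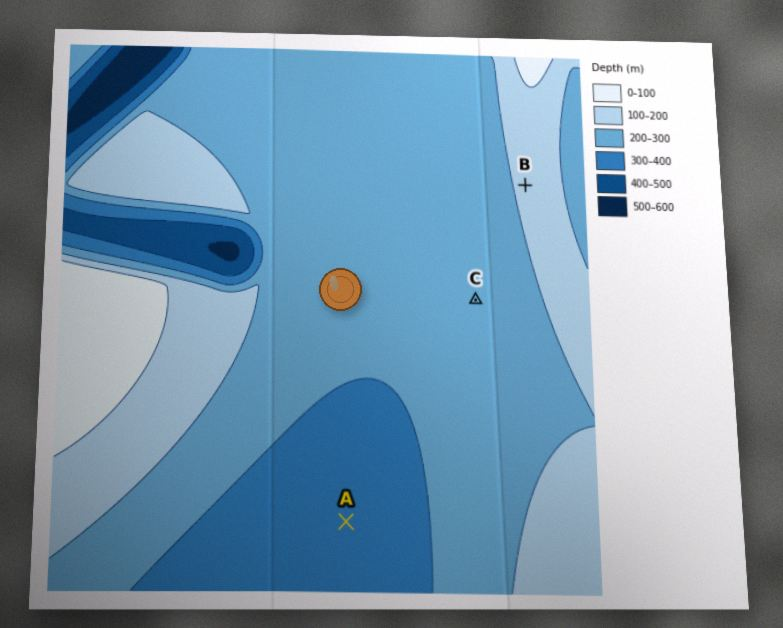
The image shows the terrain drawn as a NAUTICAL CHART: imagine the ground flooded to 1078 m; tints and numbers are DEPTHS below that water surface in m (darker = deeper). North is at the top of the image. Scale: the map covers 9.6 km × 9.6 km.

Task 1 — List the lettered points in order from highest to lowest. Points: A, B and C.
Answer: B C A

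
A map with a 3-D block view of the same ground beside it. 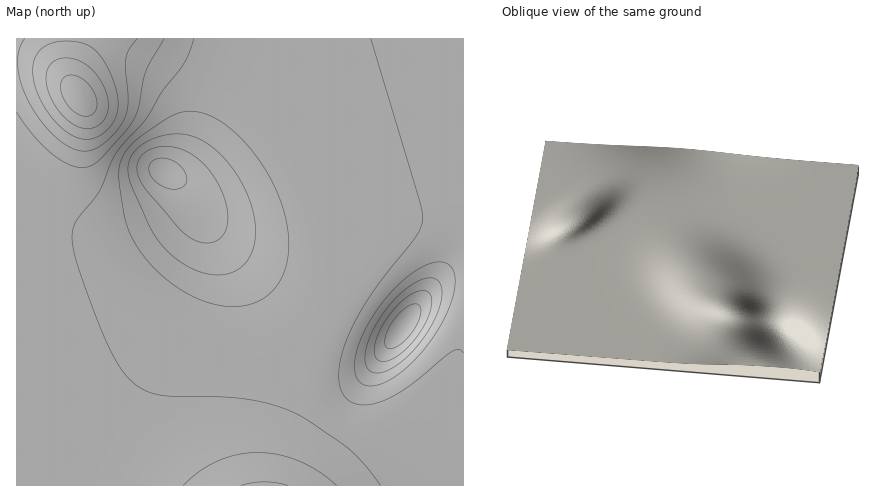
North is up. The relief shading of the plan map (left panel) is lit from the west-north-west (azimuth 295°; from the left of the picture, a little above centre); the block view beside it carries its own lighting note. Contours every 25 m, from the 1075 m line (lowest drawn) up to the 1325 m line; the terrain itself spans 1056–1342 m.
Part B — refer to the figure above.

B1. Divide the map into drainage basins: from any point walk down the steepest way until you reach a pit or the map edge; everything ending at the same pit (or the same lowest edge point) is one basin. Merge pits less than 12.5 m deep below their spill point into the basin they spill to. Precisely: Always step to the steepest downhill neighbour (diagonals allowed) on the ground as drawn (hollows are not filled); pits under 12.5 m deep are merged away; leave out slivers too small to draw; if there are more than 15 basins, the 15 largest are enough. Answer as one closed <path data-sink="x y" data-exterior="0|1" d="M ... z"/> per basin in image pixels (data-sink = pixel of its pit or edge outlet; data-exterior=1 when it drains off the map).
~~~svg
<path data-sink="165 172" data-exterior="0" d="M150 38l-81 0-2 33 7 18-17-16-12-7-20-5-9 1 1 424 246 0 1-39 8-41 5-17 28-49 14-31 7-37-2-37-13-46-21-42-26-35-26-25-31-20z"/><path data-sink="403 327" data-exterior="0" d="M463 38l-313 1 73 37 21 16 20 20 14 18 23 36 18 48 7 42-3 40-7 23-28 49-16 38-8 41 0 39 200-1z"/>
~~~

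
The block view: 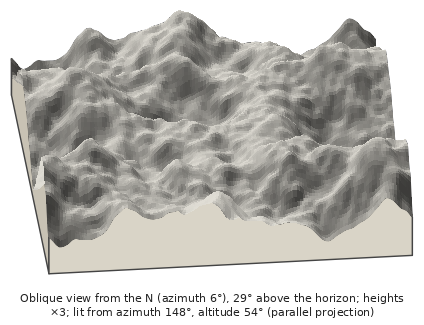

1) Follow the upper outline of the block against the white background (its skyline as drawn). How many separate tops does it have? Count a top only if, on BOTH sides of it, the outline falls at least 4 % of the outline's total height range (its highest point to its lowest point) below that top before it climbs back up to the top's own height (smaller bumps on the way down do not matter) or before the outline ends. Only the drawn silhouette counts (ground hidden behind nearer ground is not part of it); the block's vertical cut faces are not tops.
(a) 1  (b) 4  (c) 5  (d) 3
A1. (d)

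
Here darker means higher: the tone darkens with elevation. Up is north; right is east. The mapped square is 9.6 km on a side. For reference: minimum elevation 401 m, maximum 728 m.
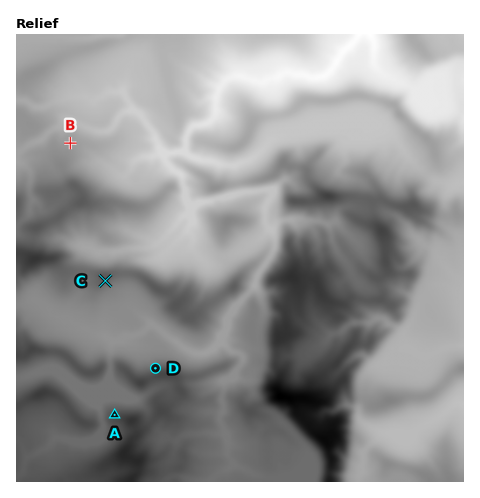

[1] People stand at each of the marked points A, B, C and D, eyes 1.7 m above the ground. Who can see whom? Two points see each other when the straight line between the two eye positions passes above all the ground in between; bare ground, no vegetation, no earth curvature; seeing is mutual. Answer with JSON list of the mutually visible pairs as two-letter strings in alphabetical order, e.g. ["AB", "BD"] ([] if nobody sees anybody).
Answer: ["AC", "CD"]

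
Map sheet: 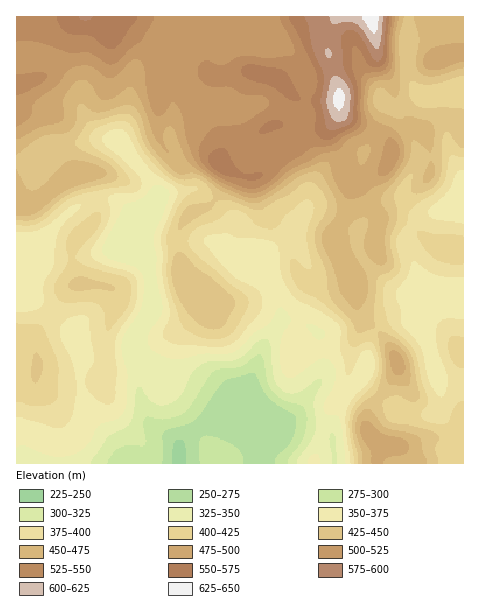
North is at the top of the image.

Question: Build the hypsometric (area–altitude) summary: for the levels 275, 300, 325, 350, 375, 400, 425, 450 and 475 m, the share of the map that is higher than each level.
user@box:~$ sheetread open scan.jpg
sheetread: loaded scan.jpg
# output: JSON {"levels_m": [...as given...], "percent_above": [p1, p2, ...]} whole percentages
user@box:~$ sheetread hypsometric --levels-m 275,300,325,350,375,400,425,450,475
{"levels_m": [275, 300, 325, 350, 375, 400, 425, 450, 475], "percent_above": [97, 94, 92, 85, 70, 57, 45, 35, 26]}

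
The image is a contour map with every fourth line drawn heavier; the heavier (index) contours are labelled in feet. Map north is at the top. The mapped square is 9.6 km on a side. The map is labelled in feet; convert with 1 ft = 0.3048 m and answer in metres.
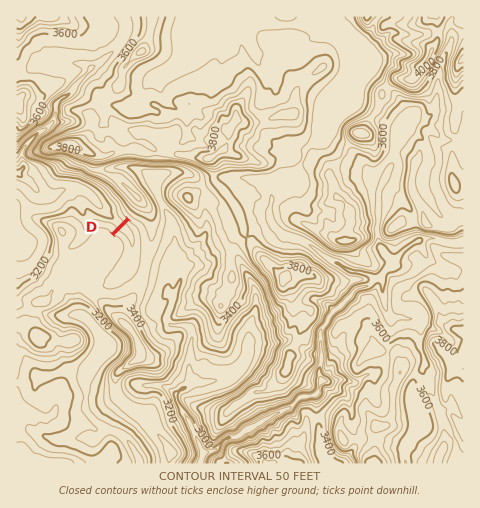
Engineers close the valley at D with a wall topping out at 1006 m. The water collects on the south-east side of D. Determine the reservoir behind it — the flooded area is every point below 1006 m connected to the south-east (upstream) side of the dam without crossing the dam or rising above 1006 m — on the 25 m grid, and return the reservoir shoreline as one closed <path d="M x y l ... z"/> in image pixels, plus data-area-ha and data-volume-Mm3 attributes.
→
<path d="M130 221l-15 14 8 8 0 8-4 9-14 19-3 7 4 3 9 0 5-2 10-6 8-11 3-11 0-22-3-8-8-8z" data-area-ha="63" data-volume-Mm3="4.21"/>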